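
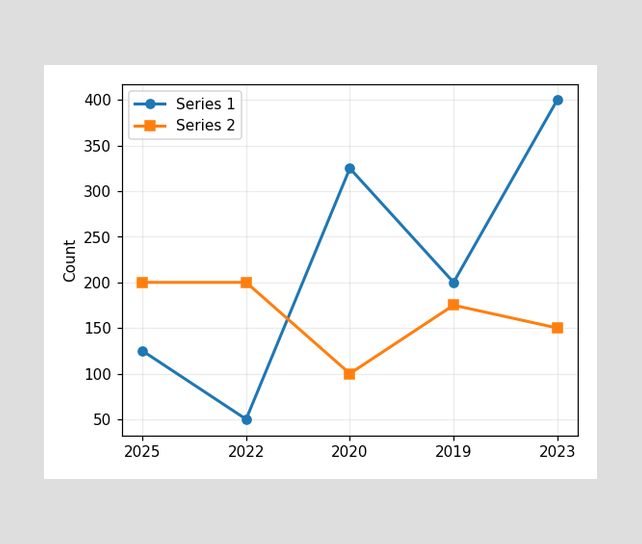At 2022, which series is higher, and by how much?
Series 2, by 150

At 2022, Series 2 sits above the other line by 150.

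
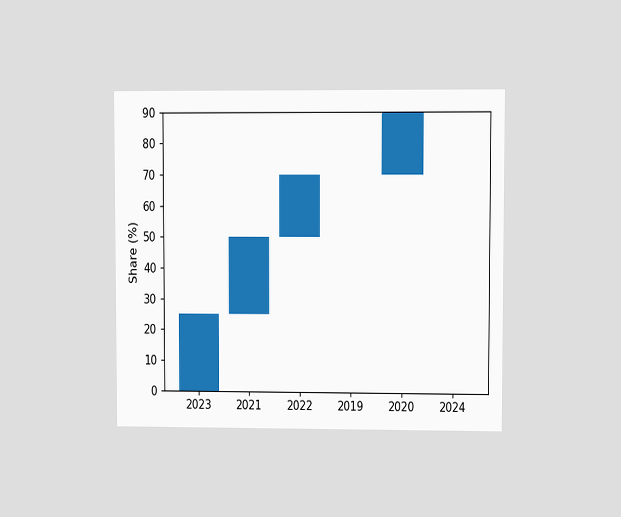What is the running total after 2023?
25%

The chart is viewed at a slight angle. After 2023 the running total reaches 25%.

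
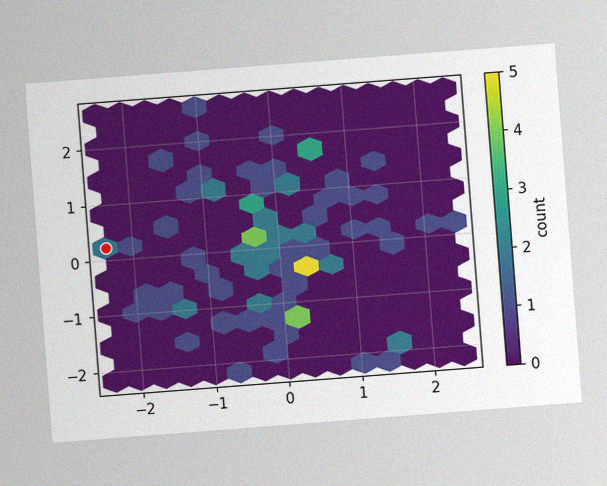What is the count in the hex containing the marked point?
The chart is tilted about 4° counter-clockwise, with some photo noise. The marked hex reads 2 on the colorbar.

2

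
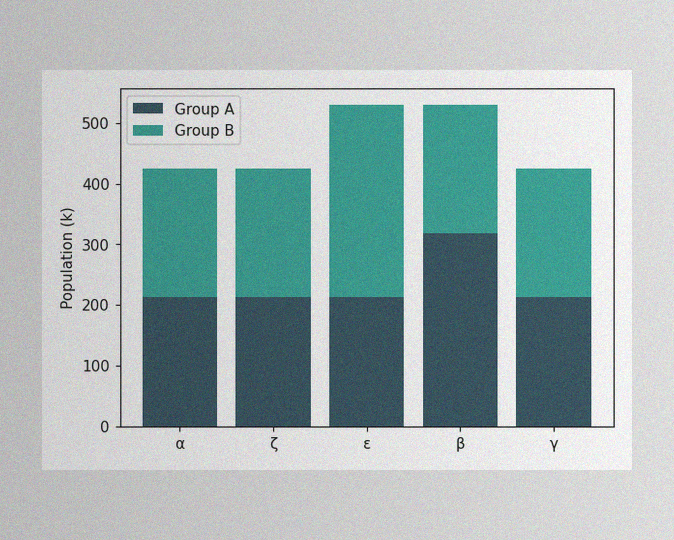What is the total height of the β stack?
530k

The image has some photo noise and uneven lighting. The β stack's top reaches 530k on the y-axis.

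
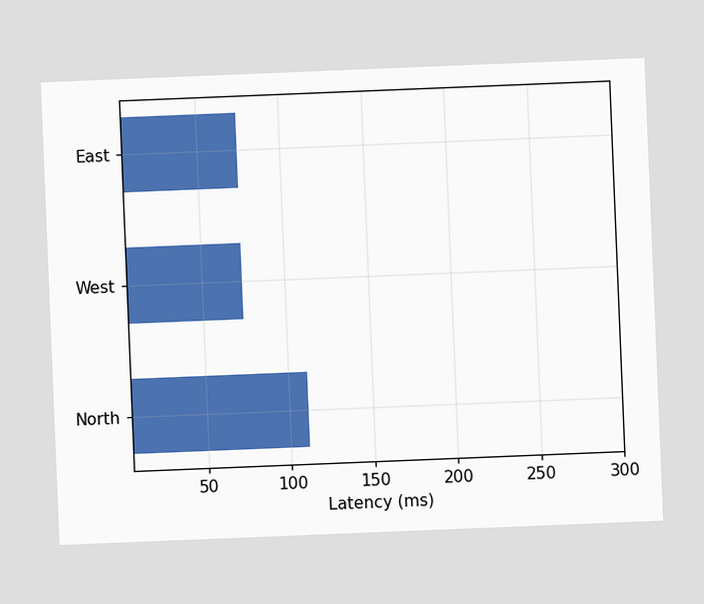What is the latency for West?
The chart is tilted about 2° counter-clockwise. Reading along the chart's x-axis, the West bar reaches 74ms.

74ms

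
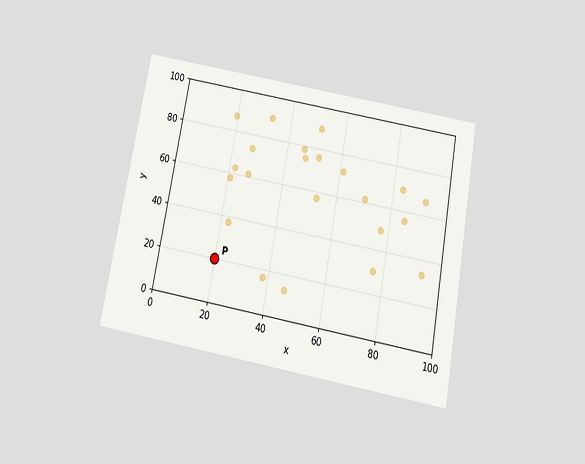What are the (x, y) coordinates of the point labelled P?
The chart is tilted about 10° clockwise and viewed slightly from below. Following the gridlines from P to each axis, P sits at (20, 20).

(20, 20)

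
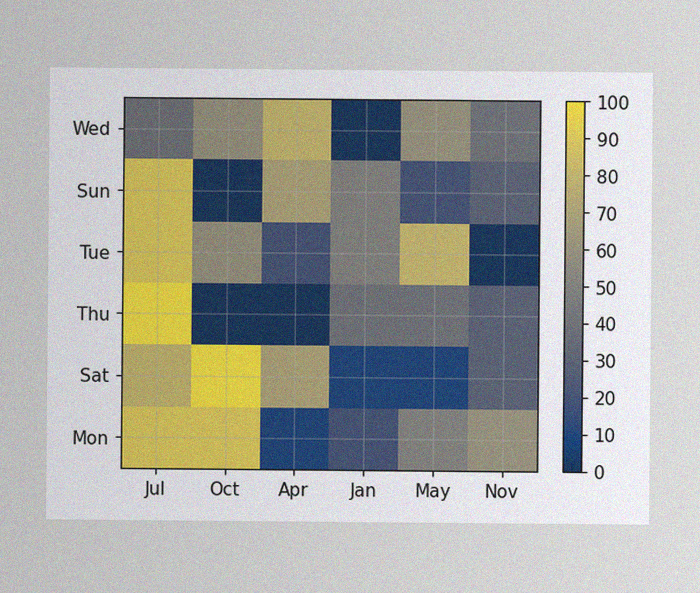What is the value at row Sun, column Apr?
70

The image has some photo noise and uneven lighting. Matching cell (Sun, Apr) against the colorbar gives 70.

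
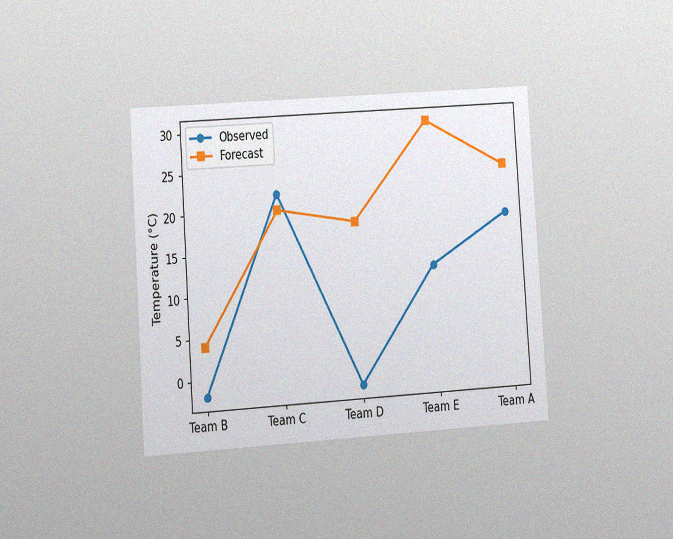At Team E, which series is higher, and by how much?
The chart is tilted about 4° counter-clockwise and viewed at a slight angle, with some photo noise. At Team E, Forecast sits above the other line by 18°C.

Forecast, by 18°C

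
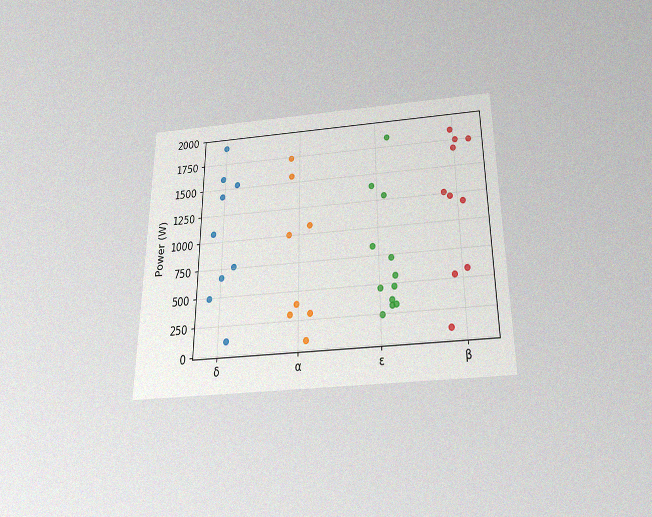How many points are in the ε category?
The chart is viewed slightly from below, with some photo noise. Counting the markers in the ε column gives 12.

12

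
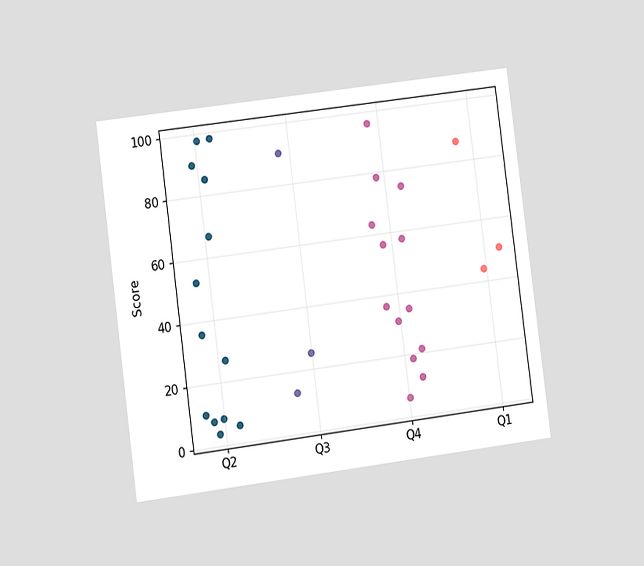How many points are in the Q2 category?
13

The chart is tilted about 7° counter-clockwise and viewed at a slight angle. Counting the markers in the Q2 column gives 13.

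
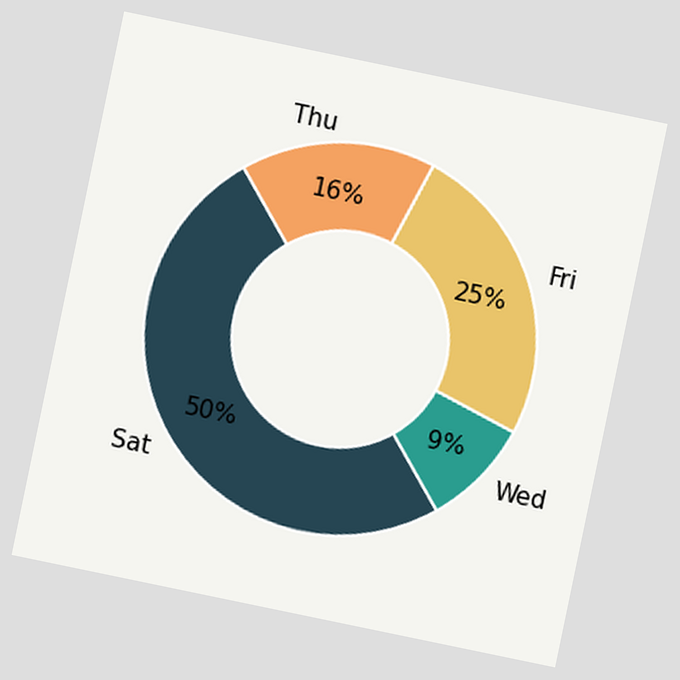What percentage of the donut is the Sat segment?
The chart is tilted about 12° clockwise. The Sat segment takes up 50% of the ring.

50%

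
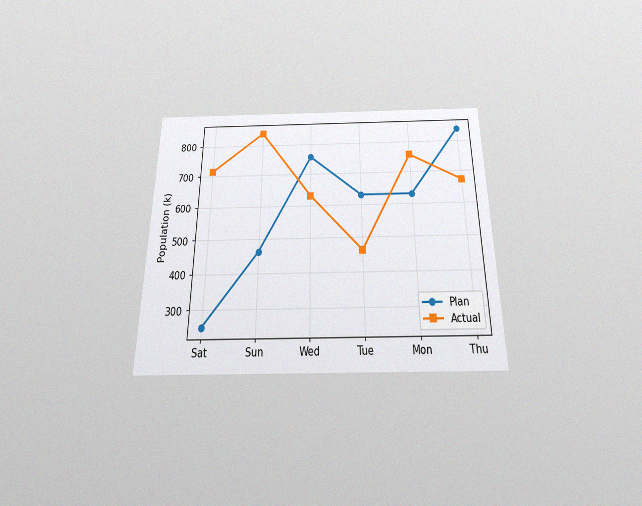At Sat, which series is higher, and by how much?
The chart is viewed slightly from below, with some photo noise. At Sat, Actual sits above the other line by 462k.

Actual, by 462k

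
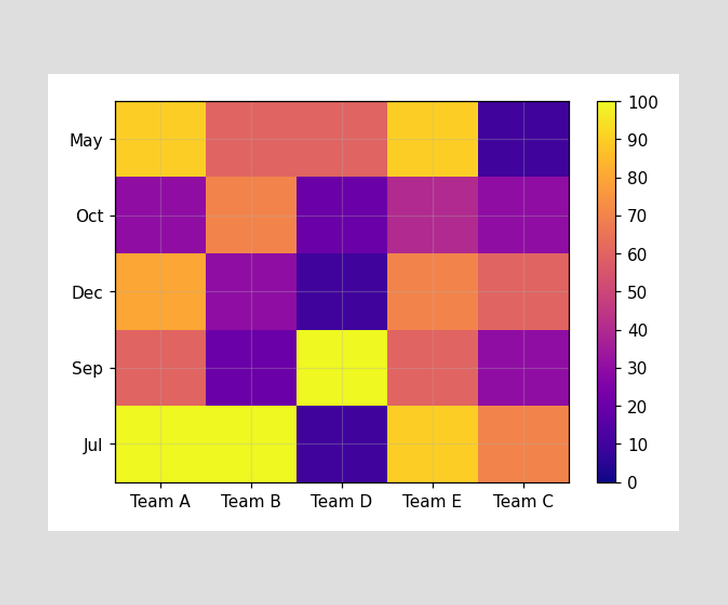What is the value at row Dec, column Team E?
70

Matching cell (Dec, Team E) against the colorbar gives 70.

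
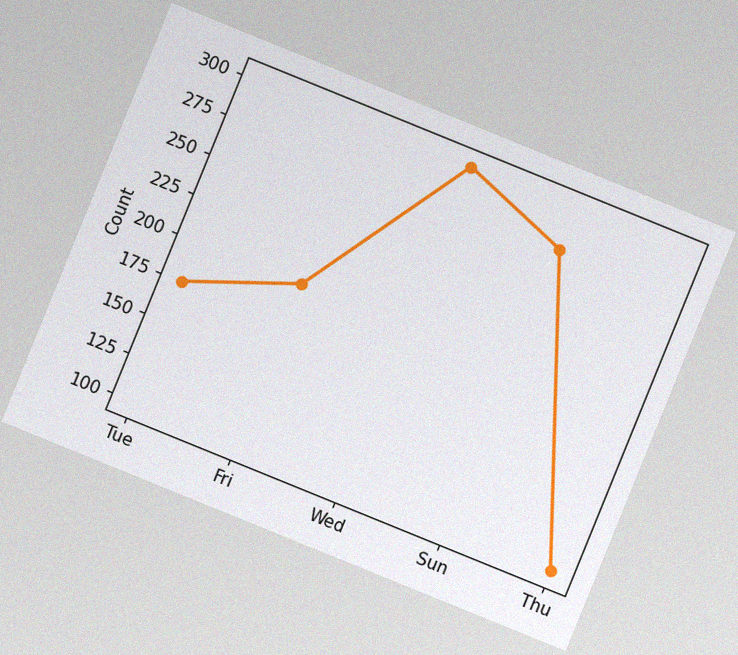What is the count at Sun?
275

The chart is tilted about 22° clockwise, with some photo noise. At Sun, the line is at 275.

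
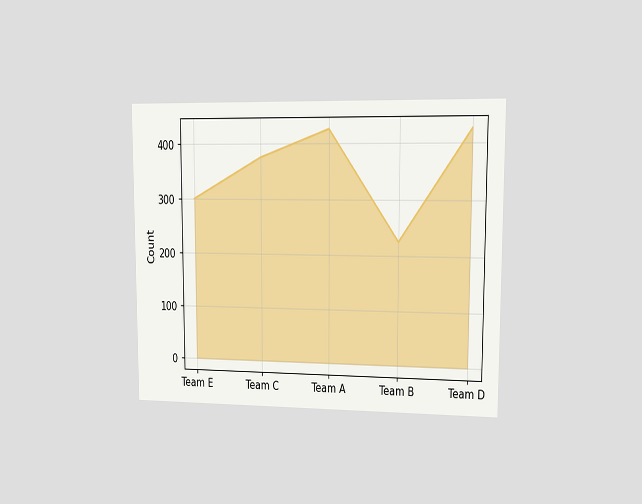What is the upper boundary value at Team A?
The chart is viewed at a slight angle. At Team A the upper boundary is at 425.

425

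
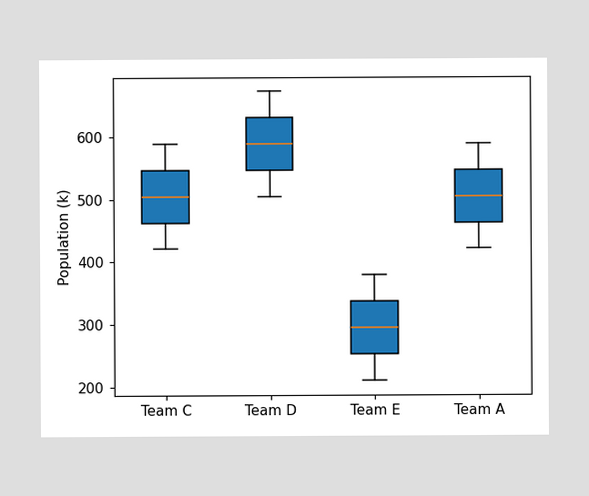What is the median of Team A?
The median line in the Team A box sits at 504k.

504k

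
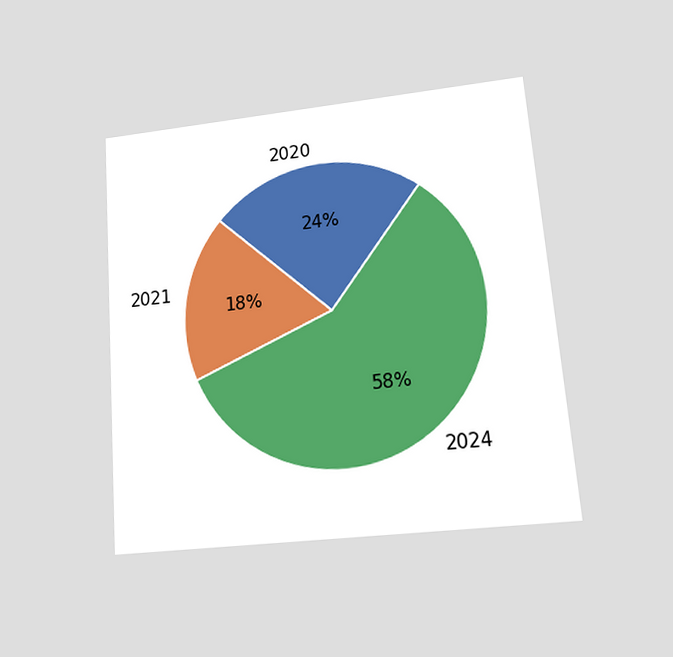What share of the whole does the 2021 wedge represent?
The chart is tilted about 4° counter-clockwise and viewed at a slight angle. The 2021 slice takes up 18% of the pie.

18%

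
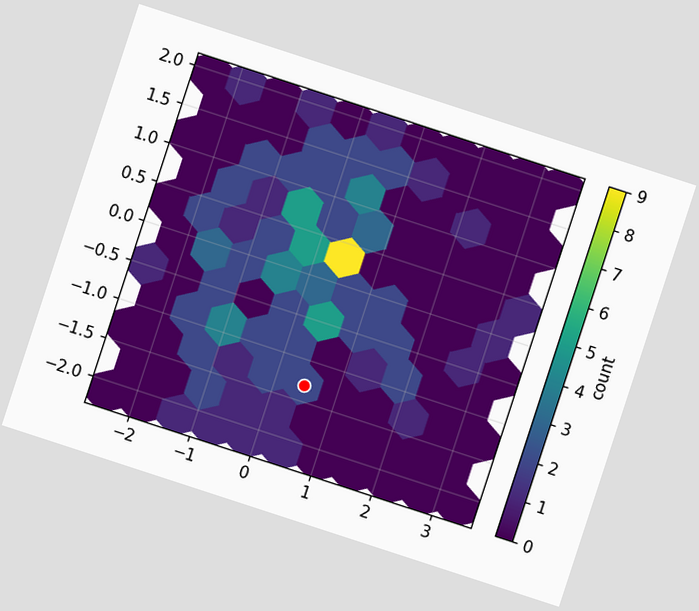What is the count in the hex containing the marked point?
2

The chart is tilted about 18° clockwise. The marked hex reads 2 on the colorbar.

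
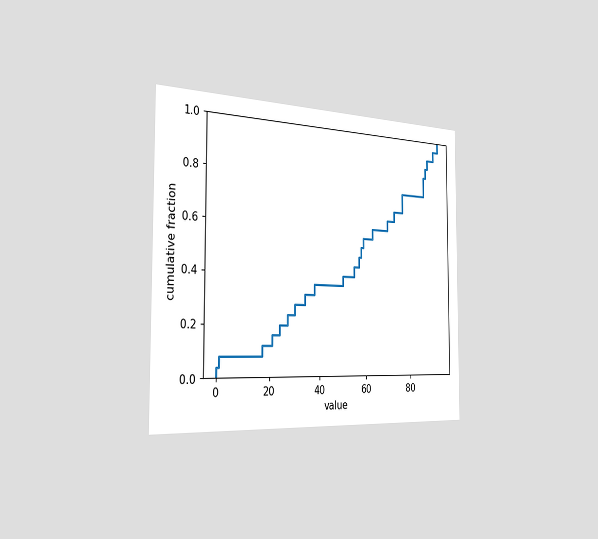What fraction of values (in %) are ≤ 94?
100%

The chart is viewed slightly from the left. At x=94 the ECDF step is at 100%.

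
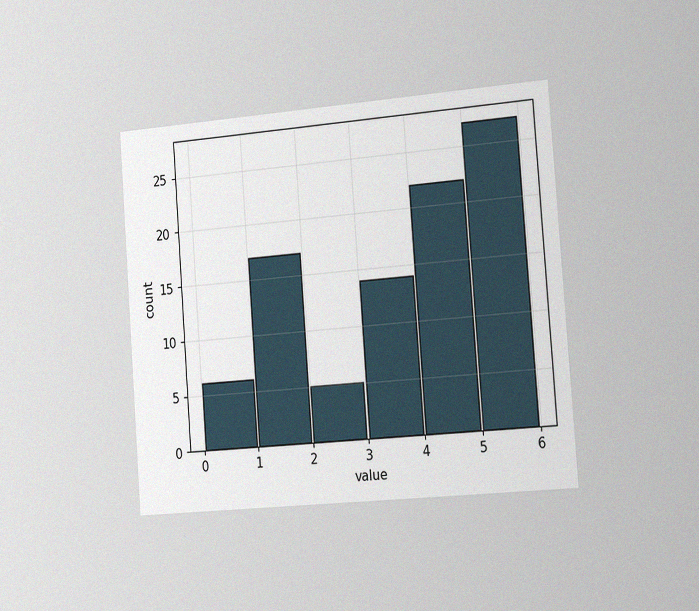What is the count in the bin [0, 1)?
6

The chart is tilted about 4° counter-clockwise and viewed slightly from the right, with some photo noise. The [0, 1) bin has height 6.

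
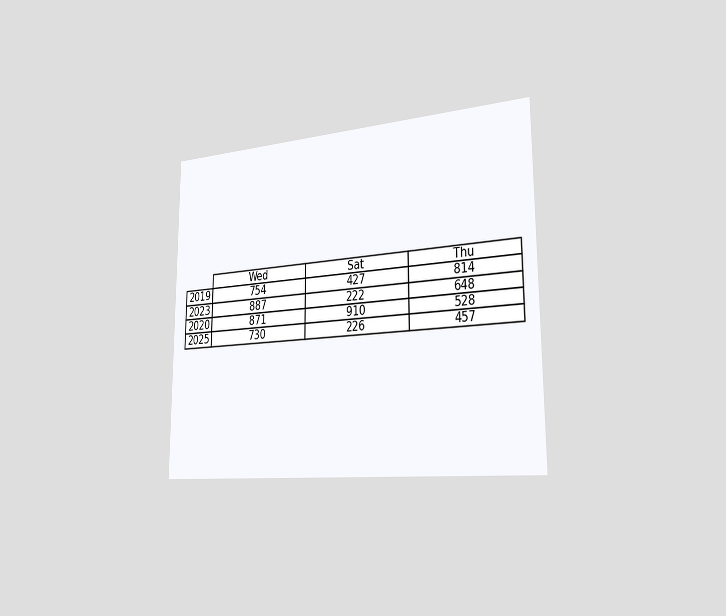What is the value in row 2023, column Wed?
887

The chart is viewed slightly from the right. The (2023, Wed) cell reads 887.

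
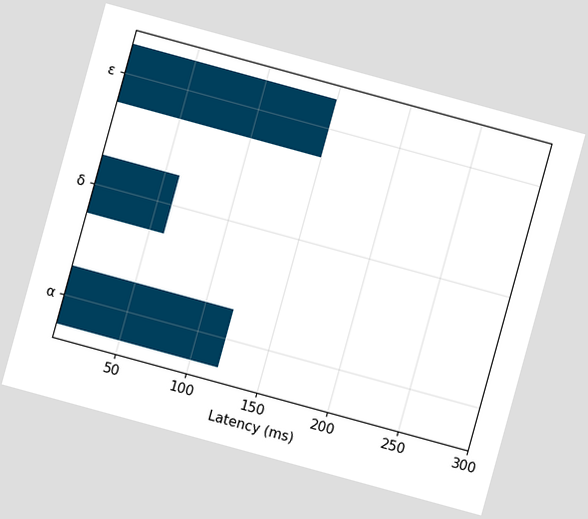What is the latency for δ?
The chart is tilted about 15° clockwise. Reading along the chart's x-axis, the δ bar reaches 60ms.

60ms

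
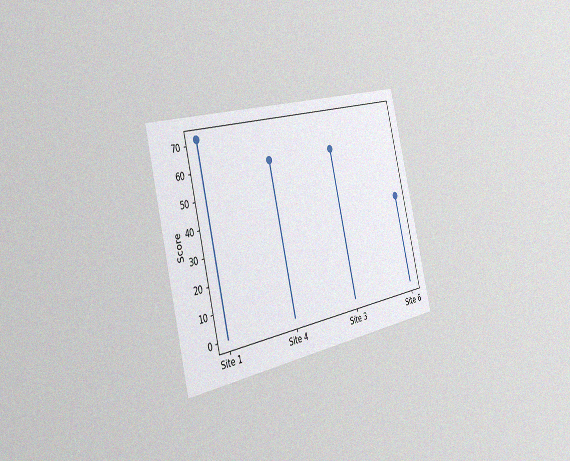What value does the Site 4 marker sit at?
60

The chart is tilted about 14° counter-clockwise and viewed slightly from the left, with some photo noise. The Site 4 marker sits at 60.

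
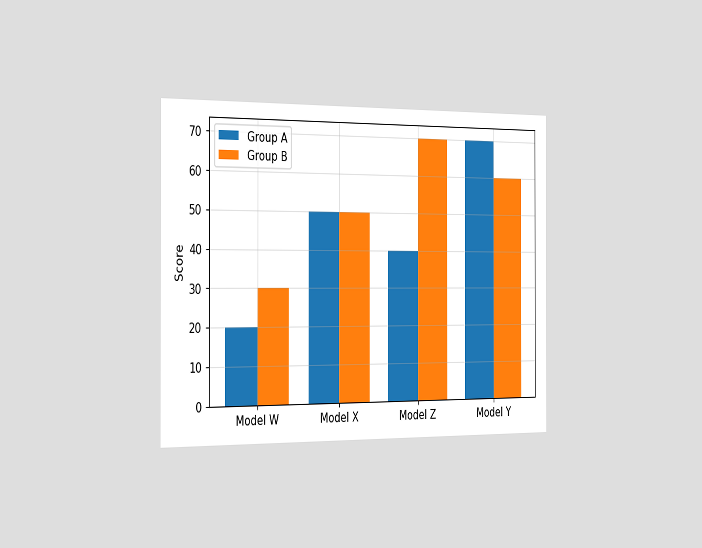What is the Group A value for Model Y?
The chart is viewed slightly from the left. The Group A bar at Model Y reaches 70 on the y-axis.

70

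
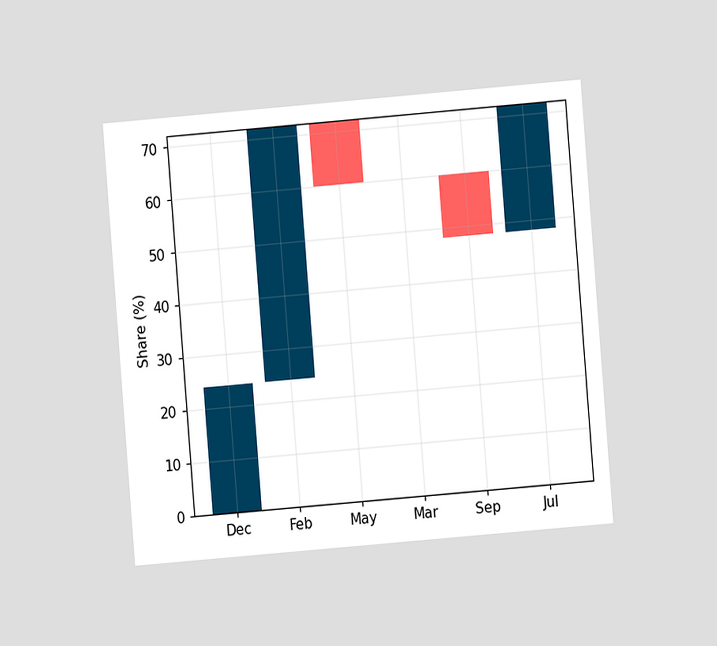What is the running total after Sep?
48%

The chart is tilted about 5° counter-clockwise and viewed at a slight angle. After Sep the running total reaches 48%.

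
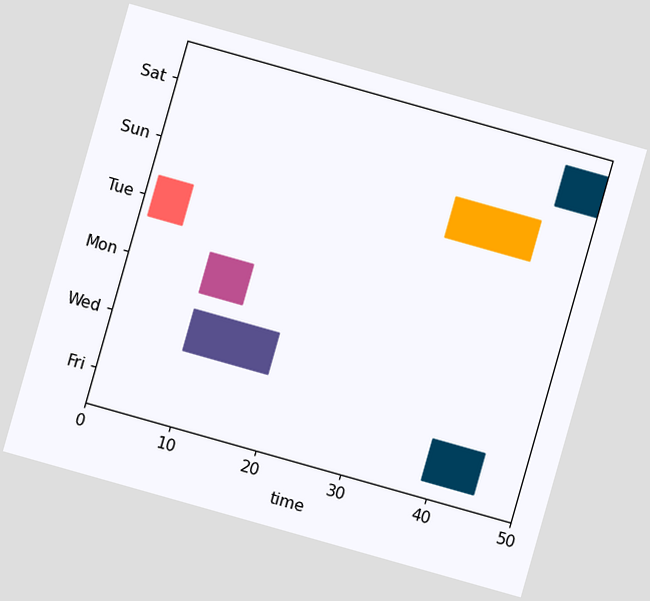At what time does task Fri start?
39

The chart is tilted about 16° clockwise. The Fri bar begins at t=39.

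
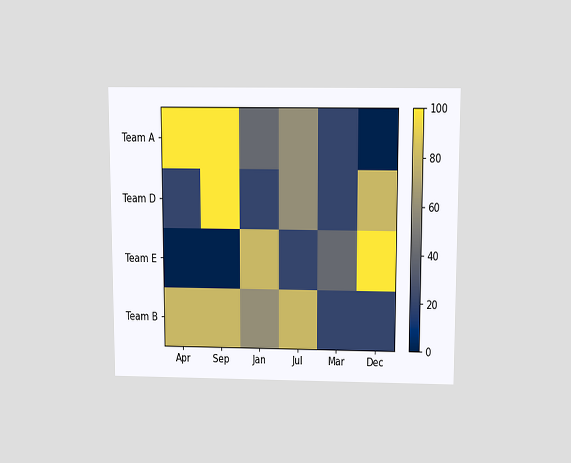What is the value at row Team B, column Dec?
The chart is viewed slightly from above. Matching cell (Team B, Dec) against the colorbar gives 20.

20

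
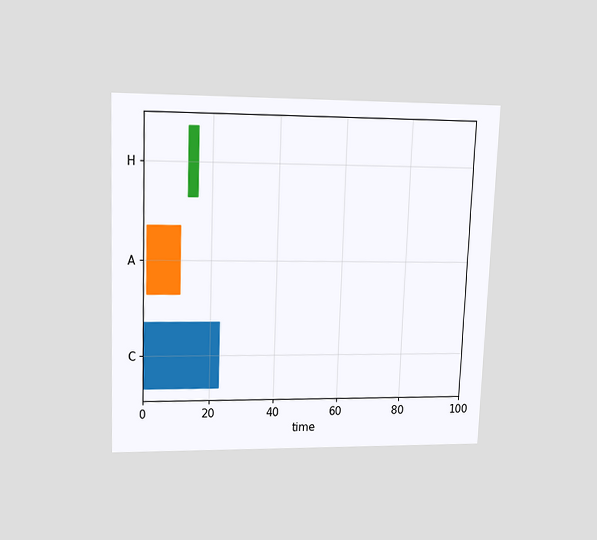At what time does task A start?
1

The chart is tilted about 2° clockwise and viewed at a slight angle. The A bar begins at t=1.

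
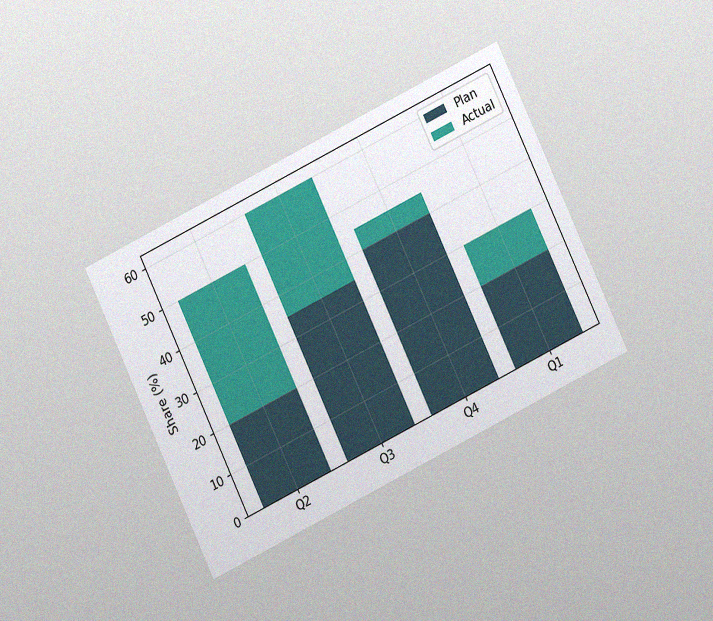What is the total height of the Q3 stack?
The chart is tilted about 26° counter-clockwise and viewed at a slight angle, with some photo noise. The Q3 stack's top reaches 60% on the y-axis.

60%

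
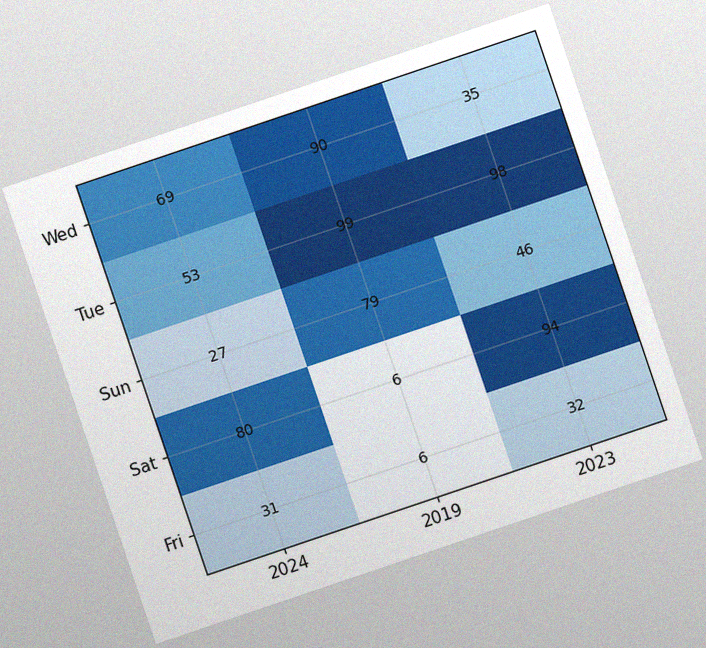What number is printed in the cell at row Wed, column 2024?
69

The chart is tilted about 19° counter-clockwise, with some photo noise. The (Wed, 2024) cell reads 69.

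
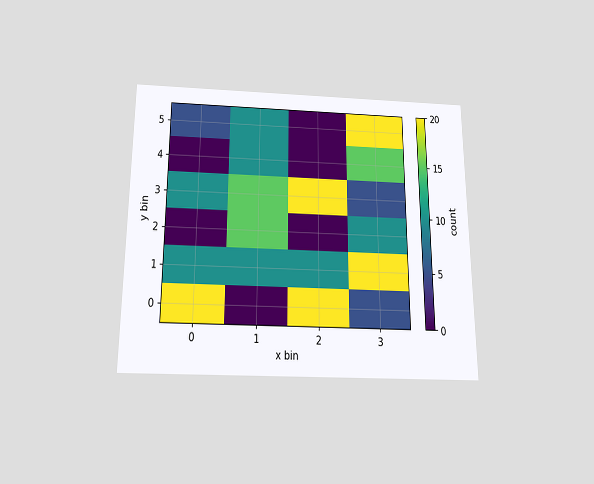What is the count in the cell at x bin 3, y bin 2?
The chart is viewed slightly from below. Matching the cell (3, 2) against the colorbar gives 10.

10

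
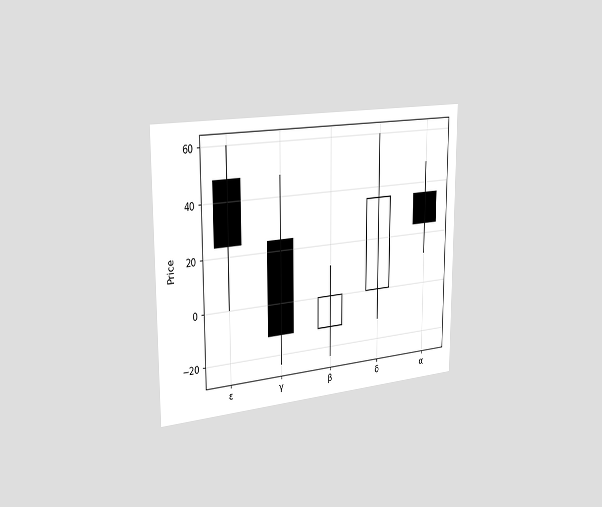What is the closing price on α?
The chart is viewed slightly from the left. The α candle closes at 24.

24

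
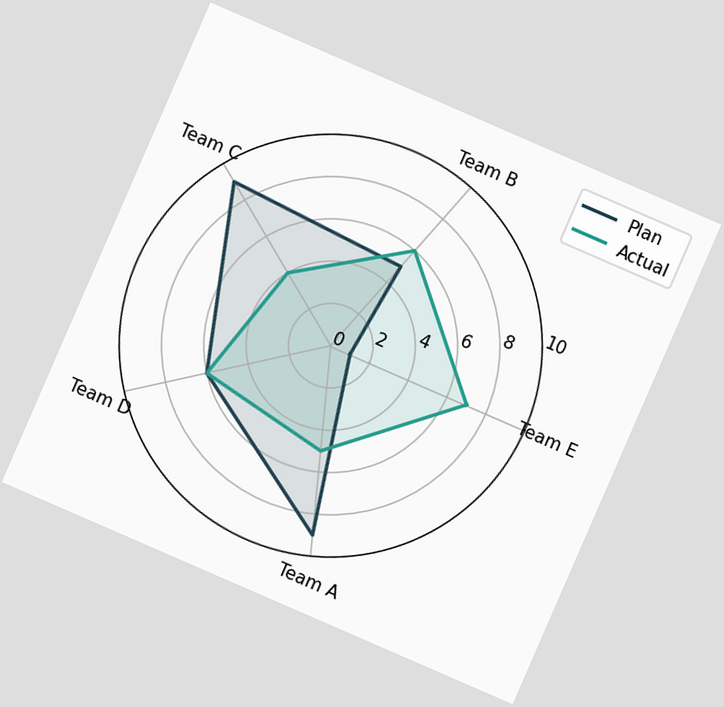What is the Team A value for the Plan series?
The chart is tilted about 24° clockwise. On the Team A axis, Plan reaches 9.

9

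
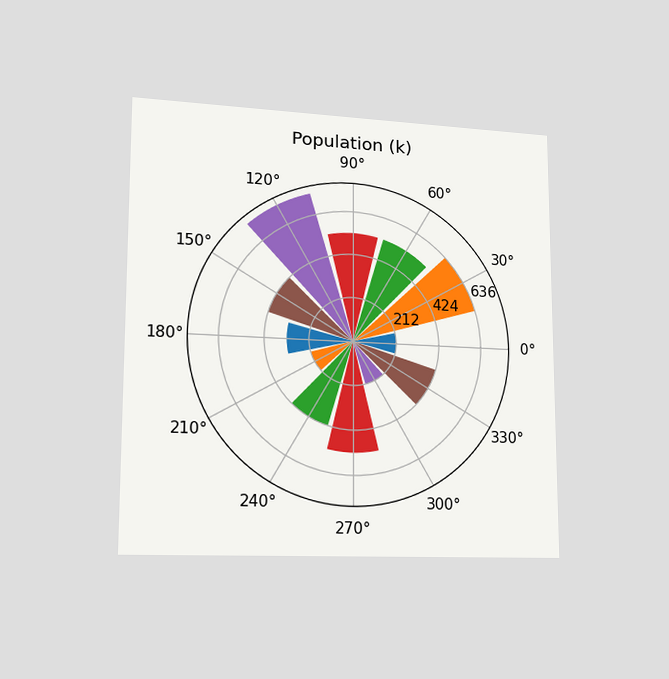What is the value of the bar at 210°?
The chart is viewed slightly from the left. The bar at 210° reaches 212k on the radial axis.

212k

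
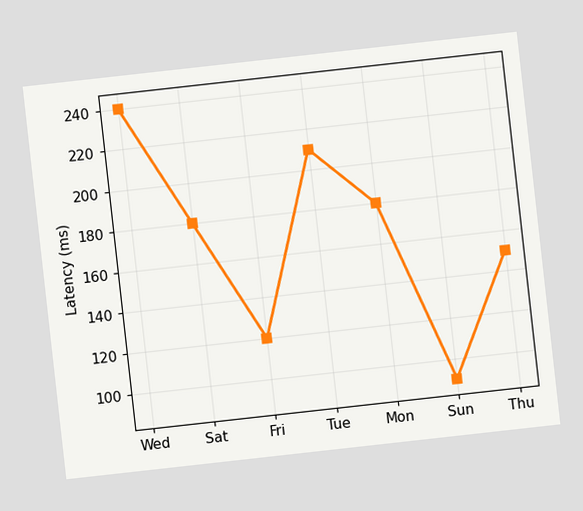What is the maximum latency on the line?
The chart is tilted about 6° counter-clockwise. The highest point is at Wed, and reading across to the y-axis gives 240ms.

240ms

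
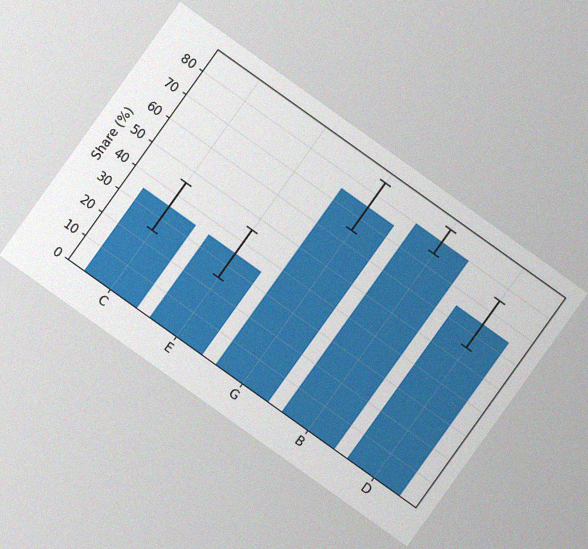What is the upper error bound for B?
85%

The chart is tilted about 36° clockwise, with some photo noise. The B bar's upper whisker reaches 85%.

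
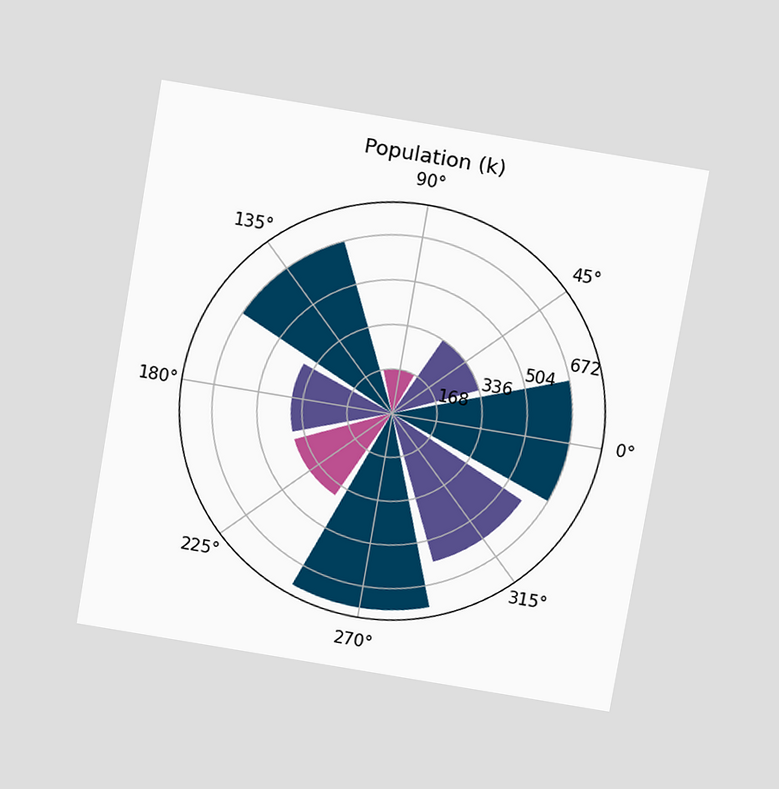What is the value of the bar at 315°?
588k

The chart is tilted about 10° clockwise and viewed slightly from above. The bar at 315° reaches 588k on the radial axis.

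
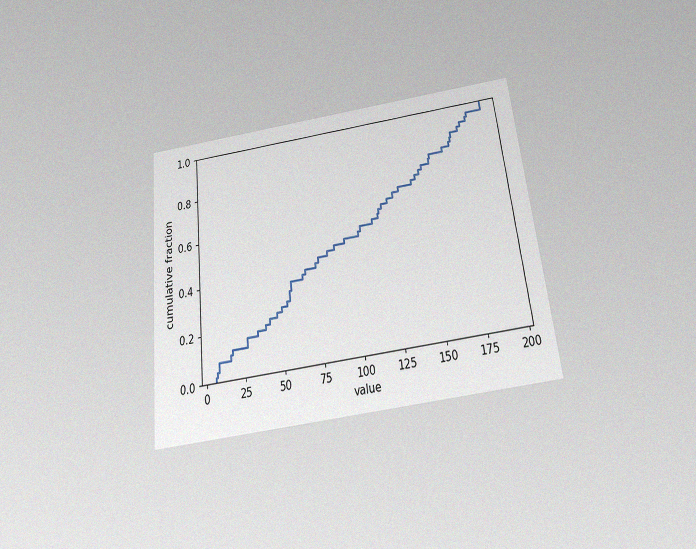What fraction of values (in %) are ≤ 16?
10%

The chart is tilted about 6° counter-clockwise and viewed slightly from below, with some photo noise. At x=16 the ECDF step is at 10%.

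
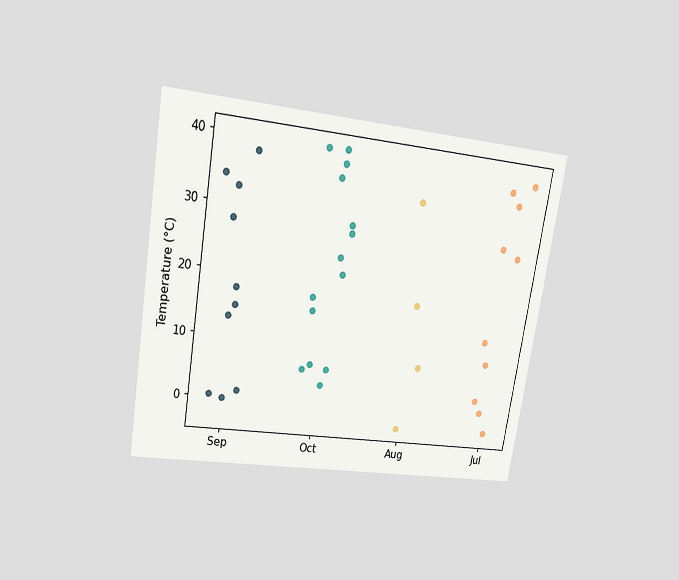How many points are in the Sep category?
10

The chart is tilted about 9° clockwise and viewed at a slight angle. Counting the markers in the Sep column gives 10.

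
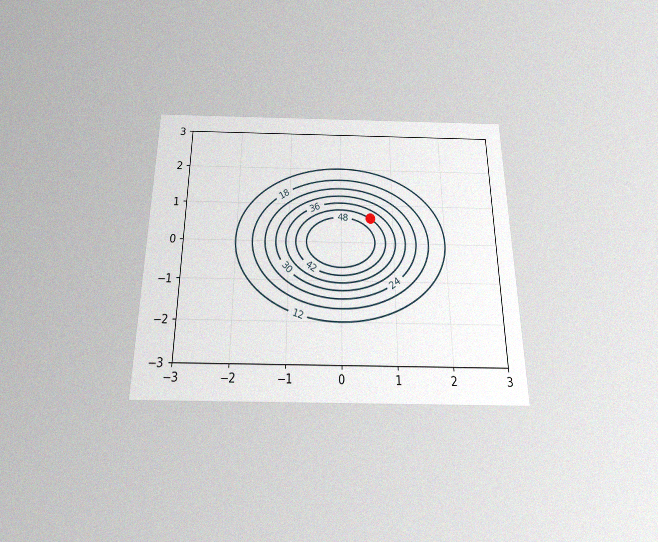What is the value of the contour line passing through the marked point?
42

The chart is viewed slightly from below, with some photo noise. The marked point sits on the contour labelled 42.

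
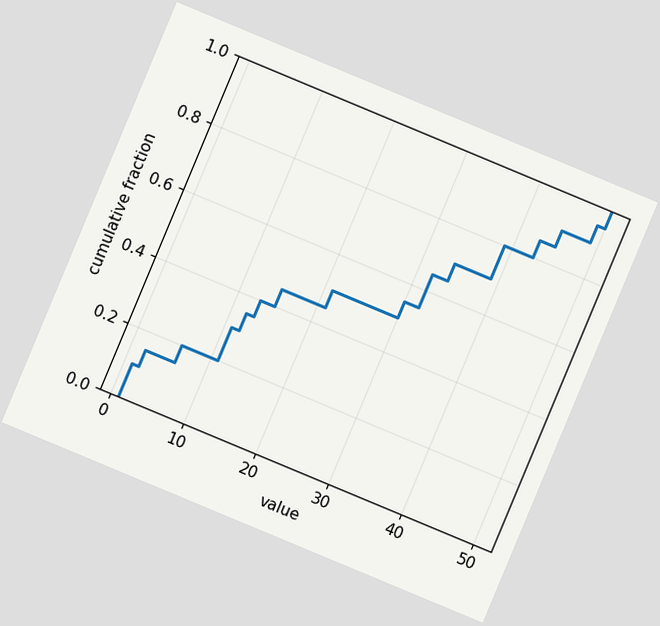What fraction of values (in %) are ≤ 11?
The chart is tilted about 23° clockwise. At x=11 the ECDF step is at 30%.

30%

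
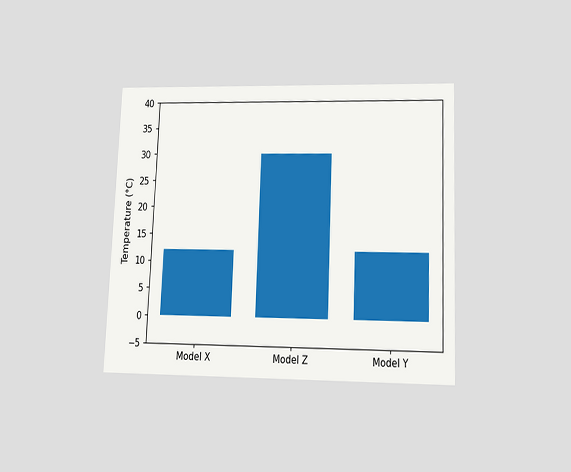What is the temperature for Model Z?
30°C

The chart is tilted about 2° clockwise and viewed slightly from below. Reading along the chart's y-axis, the Model Z bar reaches 30°C.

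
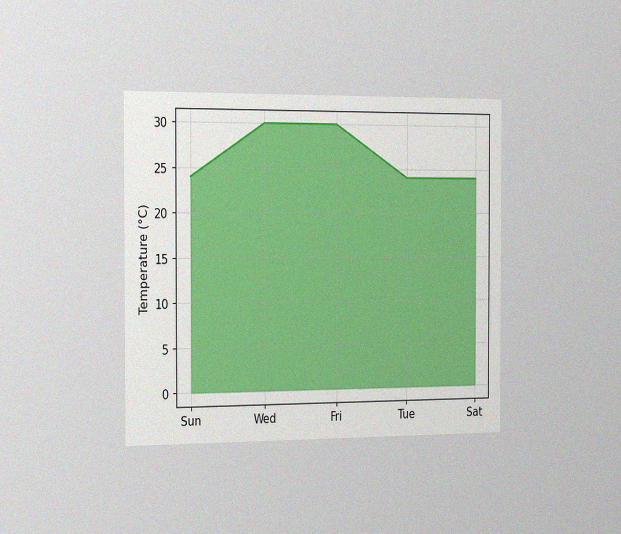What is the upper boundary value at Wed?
30°C

The chart is viewed slightly from the left, with some photo noise. At Wed the upper boundary is at 30°C.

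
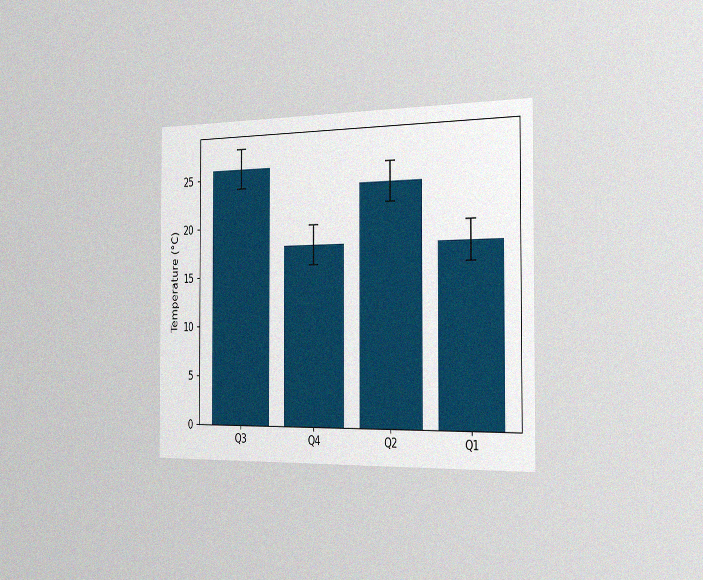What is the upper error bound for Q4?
20°C

The chart is viewed slightly from the right, with some photo noise. The Q4 bar's upper whisker reaches 20°C.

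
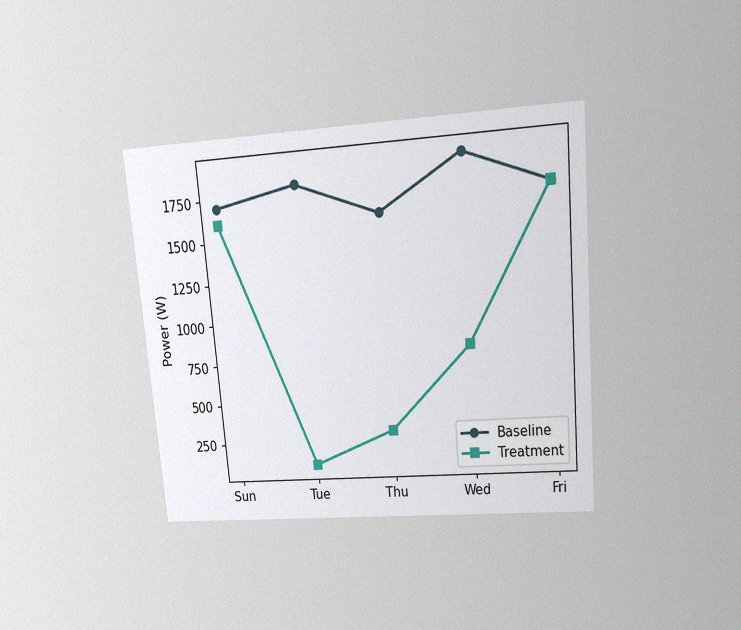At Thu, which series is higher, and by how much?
The chart is tilted about 5° counter-clockwise and viewed at a slight angle, with some photo noise. At Thu, Baseline sits above the other line by 1300W.

Baseline, by 1300W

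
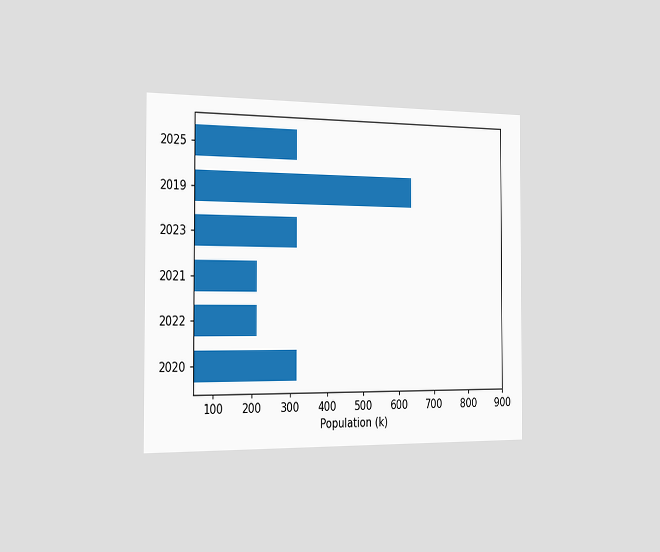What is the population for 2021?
212k

The chart is viewed slightly from the left. Reading along the chart's x-axis, the 2021 bar reaches 212k.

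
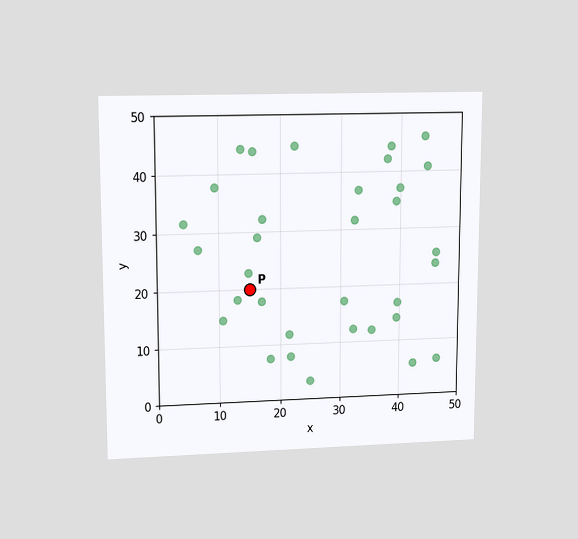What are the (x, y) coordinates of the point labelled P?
The chart is viewed at a slight angle. Following the gridlines from P to each axis, P sits at (15, 20).

(15, 20)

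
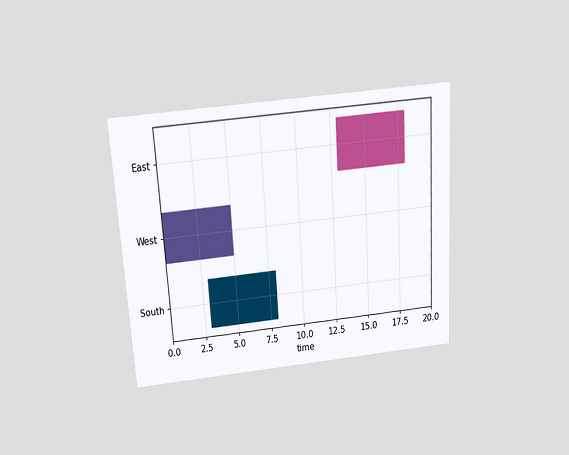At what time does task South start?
3

The chart is tilted about 4° counter-clockwise and viewed slightly from above. The South bar begins at t=3.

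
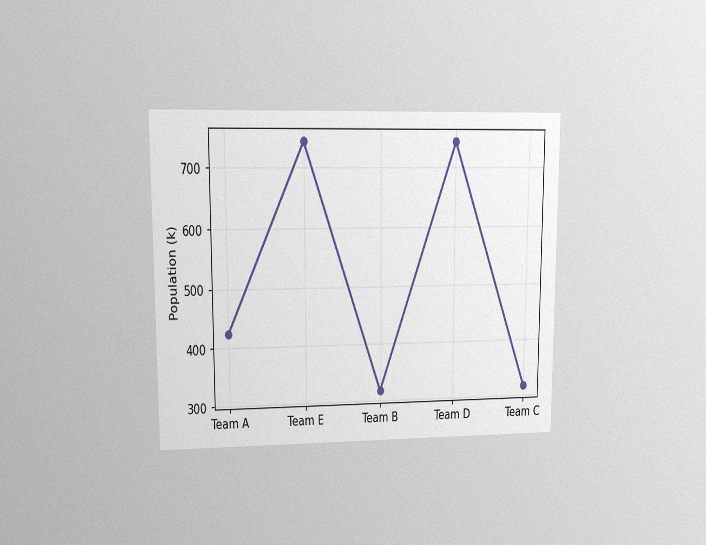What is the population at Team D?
742k

The chart is viewed at a slight angle, with some photo noise. At Team D, the line is at 742k.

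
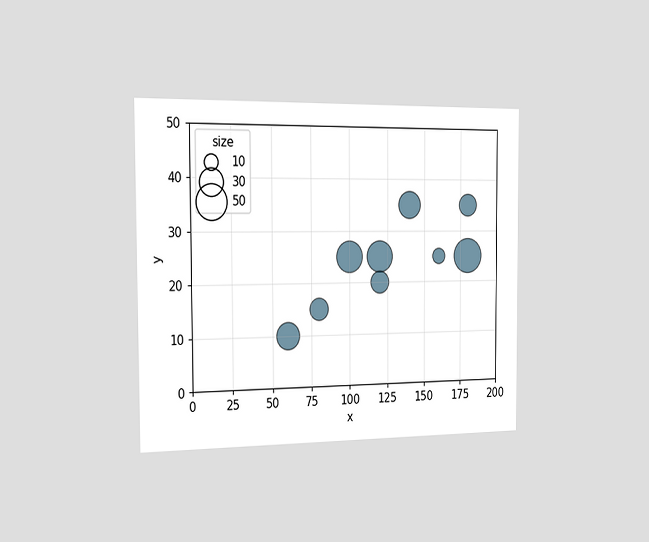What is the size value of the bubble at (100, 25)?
The chart is viewed slightly from the left. Matching the bubble at (100, 25) against the size legend gives 40.

40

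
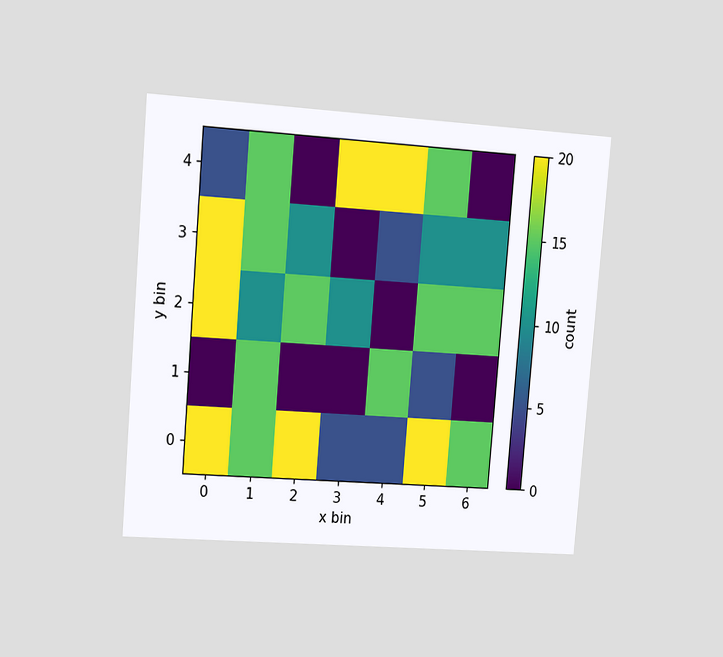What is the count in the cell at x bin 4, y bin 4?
20

The chart is tilted about 5° clockwise and viewed slightly from the left. Matching the cell (4, 4) against the colorbar gives 20.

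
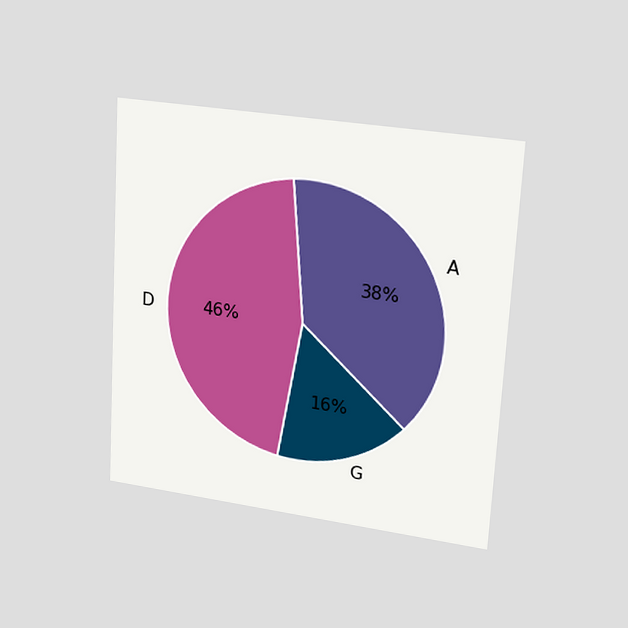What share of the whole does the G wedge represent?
The chart is tilted about 3° clockwise and viewed at a slight angle. The G slice takes up 16% of the pie.

16%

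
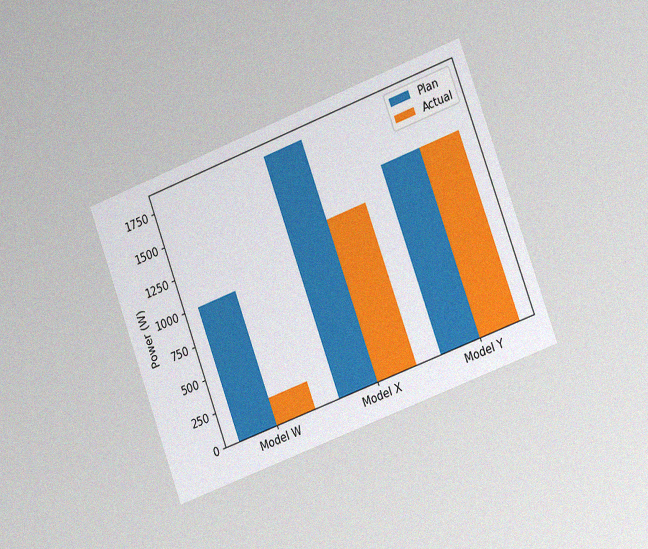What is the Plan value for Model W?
The chart is tilted about 20° counter-clockwise and viewed slightly from the right, with some photo noise. The Plan bar at Model W reaches 1000W on the y-axis.

1000W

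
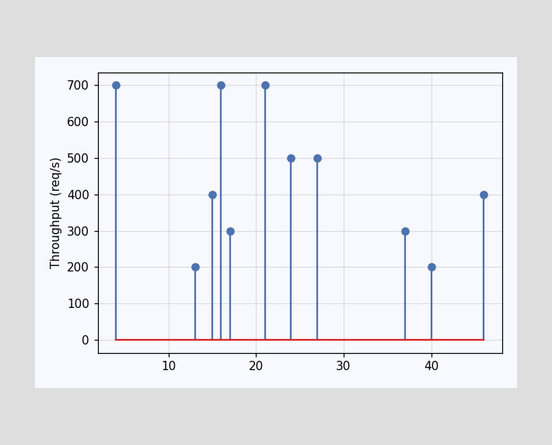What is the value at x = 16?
The stem at x=16 reaches 700req/s.

700req/s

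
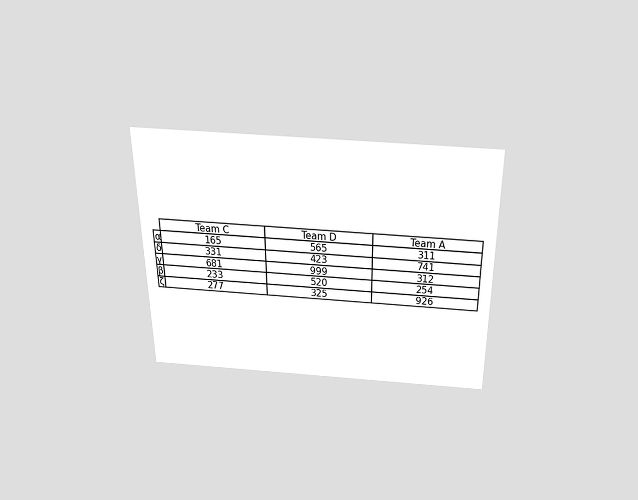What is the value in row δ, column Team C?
The chart is viewed slightly from above. The (δ, Team C) cell reads 331.

331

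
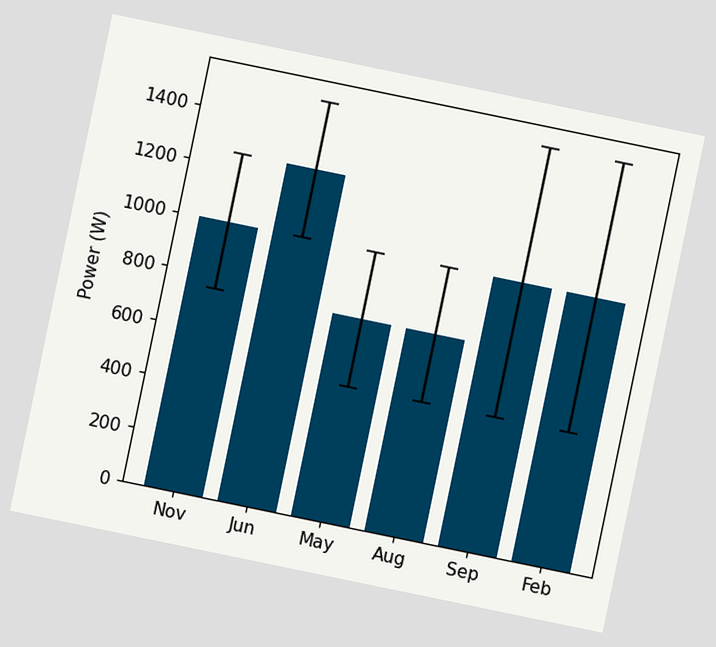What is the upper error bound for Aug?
The chart is tilted about 12° clockwise. The Aug bar's upper whisker reaches 1000W.

1000W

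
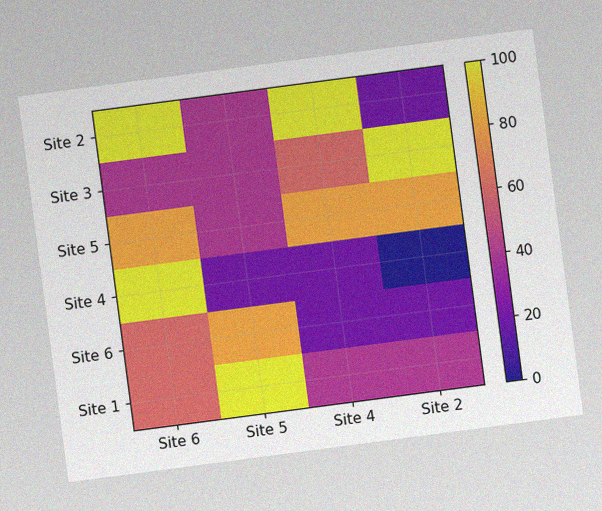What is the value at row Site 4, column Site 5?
20

The chart is tilted about 7° counter-clockwise, with some photo noise. Matching cell (Site 4, Site 5) against the colorbar gives 20.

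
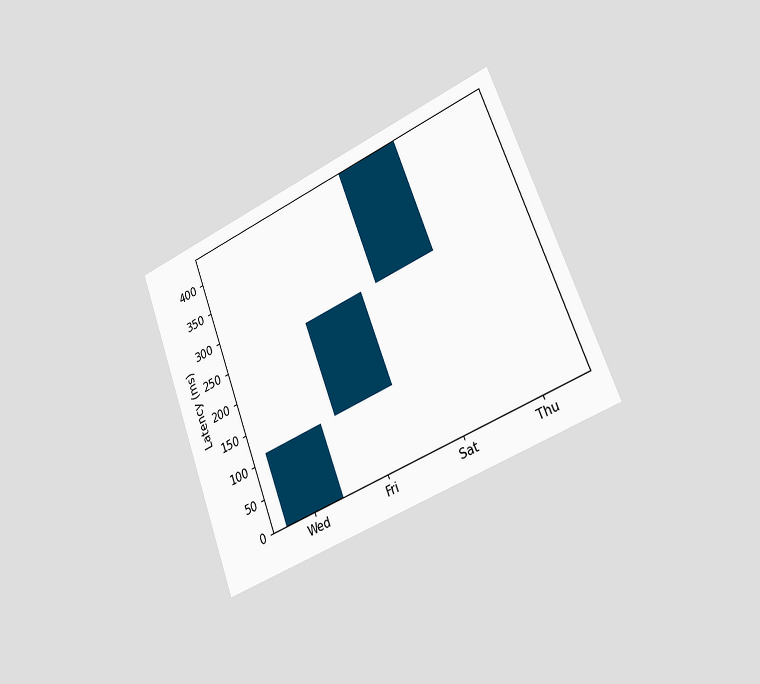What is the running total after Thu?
444ms

The chart is tilted about 21° counter-clockwise and viewed slightly from the right. After Thu the running total reaches 444ms.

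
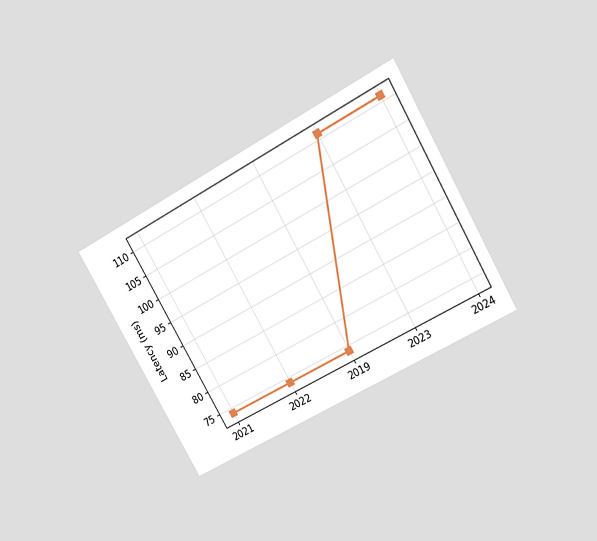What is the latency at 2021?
74ms

The chart is tilted about 30° counter-clockwise and viewed slightly from above. At 2021, the line is at 74ms.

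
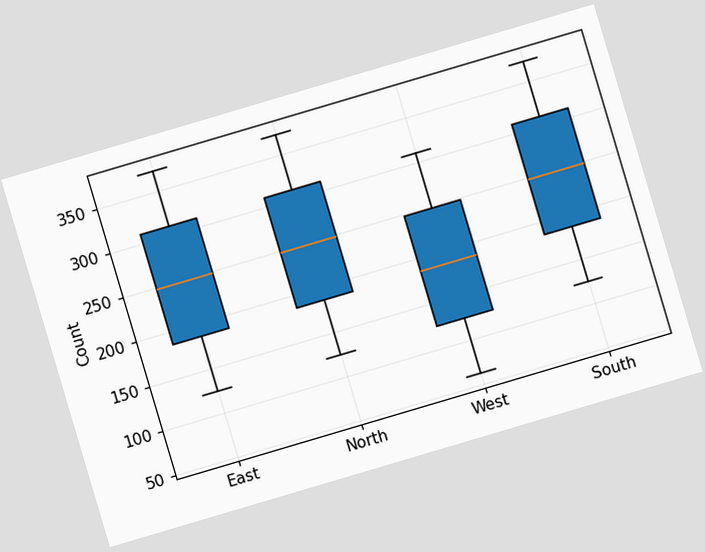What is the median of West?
186

The chart is tilted about 17° counter-clockwise. The median line in the West box sits at 186.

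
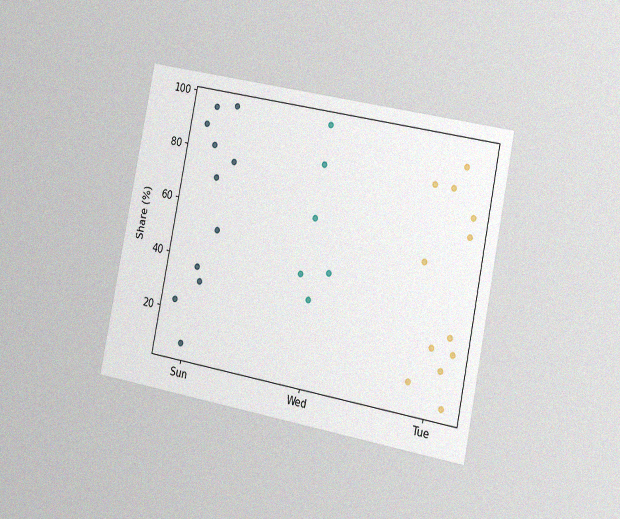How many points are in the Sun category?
11

The chart is tilted about 11° clockwise and viewed slightly from the right, with some photo noise. Counting the markers in the Sun column gives 11.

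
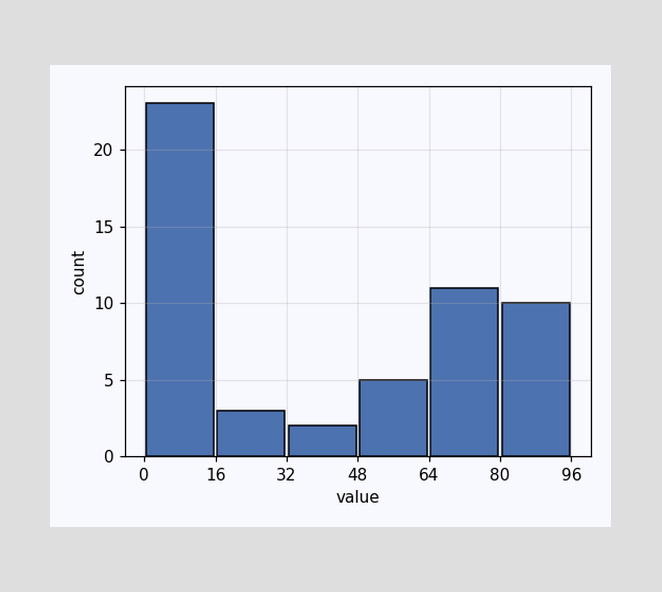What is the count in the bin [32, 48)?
The [32, 48) bin has height 2.

2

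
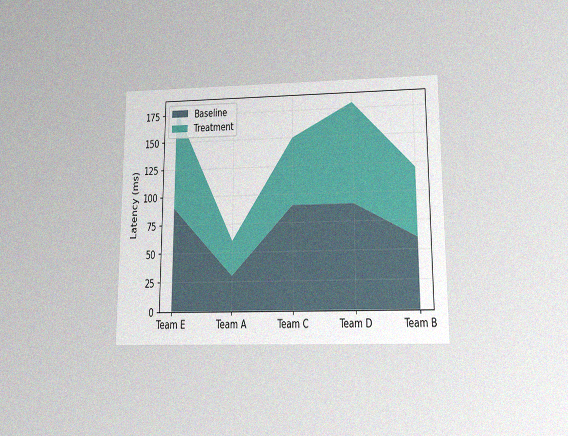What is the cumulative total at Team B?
120ms

The chart is viewed slightly from below, with some photo noise. The stacked total at Team B reaches 120ms.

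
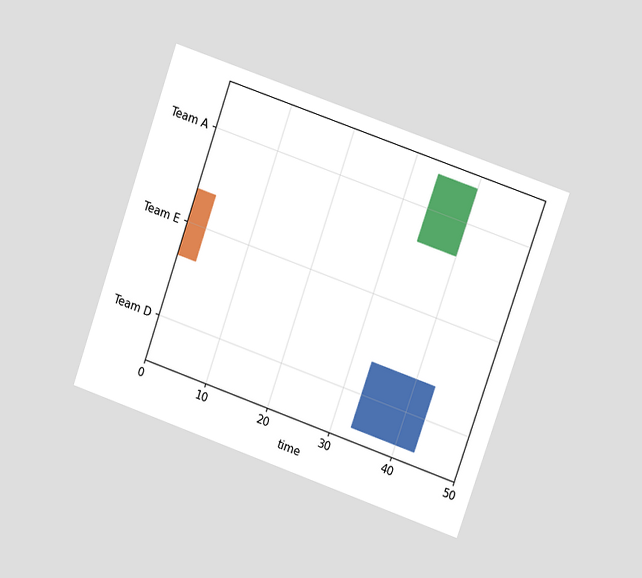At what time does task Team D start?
The chart is tilted about 19° clockwise and viewed at a slight angle. The Team D bar begins at t=33.

33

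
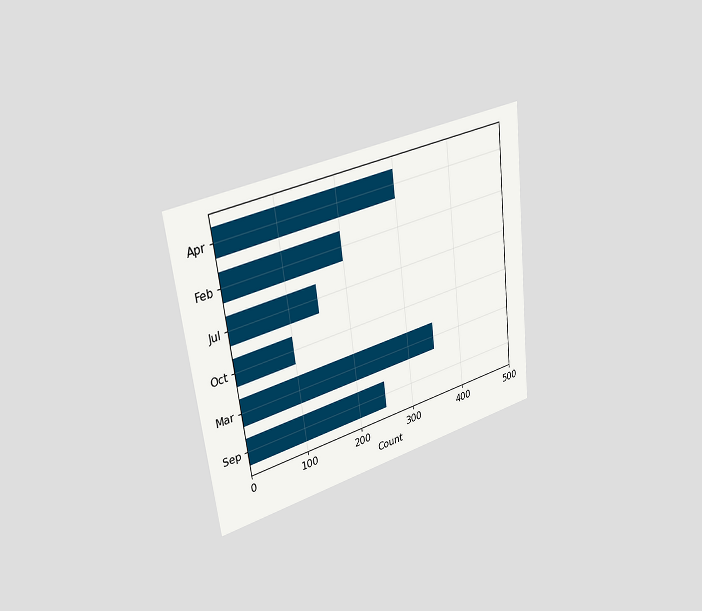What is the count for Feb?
The chart is tilted about 7° counter-clockwise and viewed slightly from the left. Reading along the chart's x-axis, the Feb bar reaches 200.

200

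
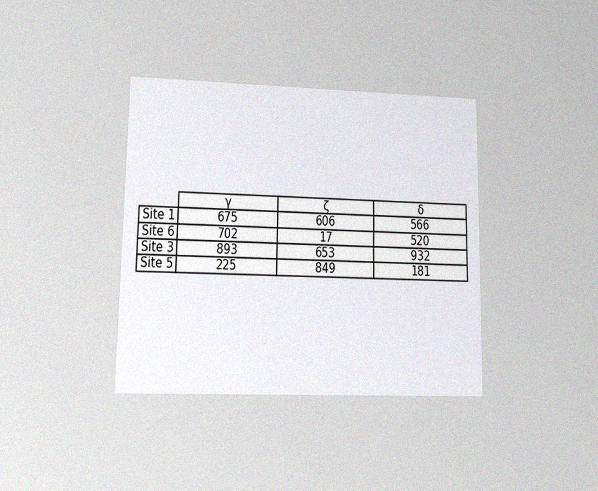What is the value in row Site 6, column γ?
The chart is viewed at a slight angle, with some photo noise. The (Site 6, γ) cell reads 702.

702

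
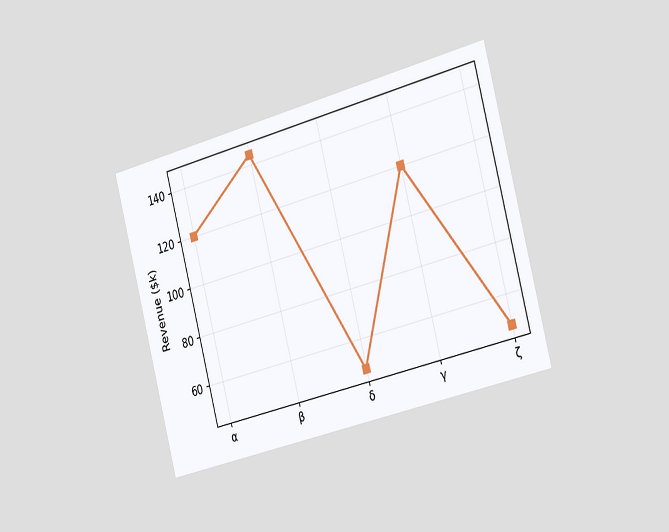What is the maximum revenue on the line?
$144k

The chart is tilted about 15° counter-clockwise and viewed slightly from the right. The highest point is at β, and reading across to the y-axis gives $144k.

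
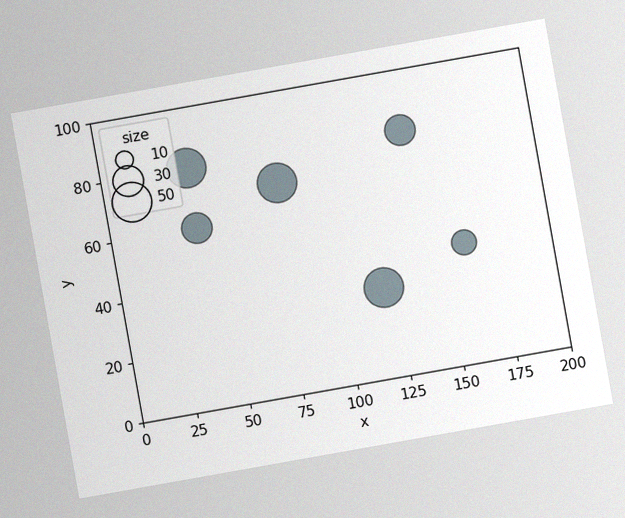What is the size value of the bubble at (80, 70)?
The chart is tilted about 10° counter-clockwise, with some photo noise. Matching the bubble at (80, 70) against the size legend gives 50.

50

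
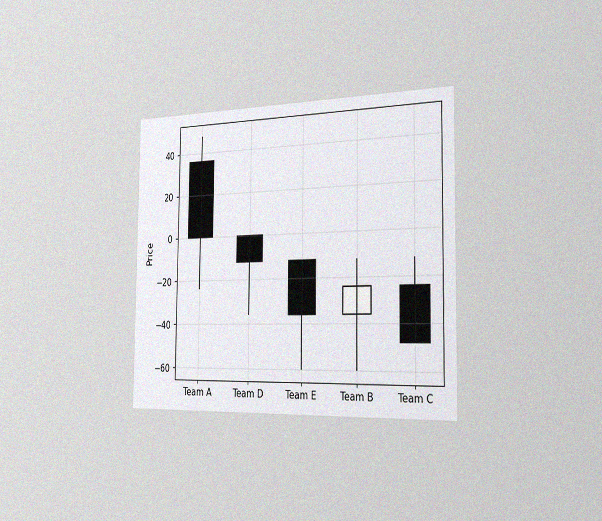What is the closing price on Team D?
The chart is viewed slightly from the right, with some photo noise. The Team D candle closes at -12.

-12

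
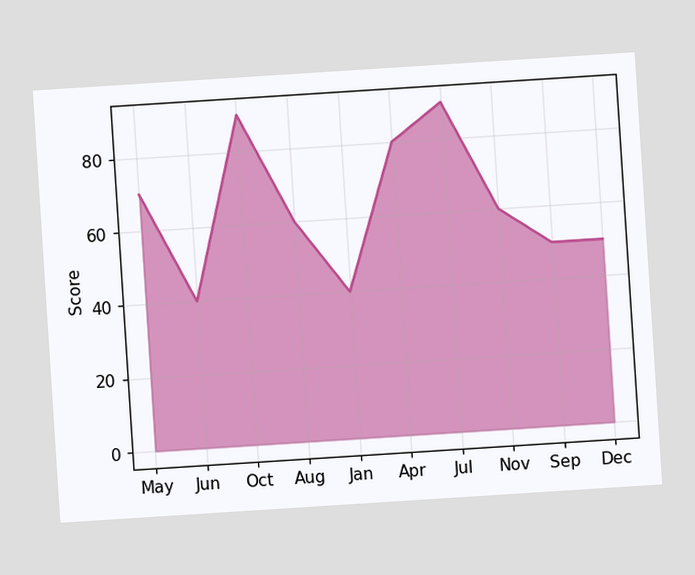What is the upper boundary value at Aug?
The chart is tilted about 4° counter-clockwise. At Aug the upper boundary is at 60.

60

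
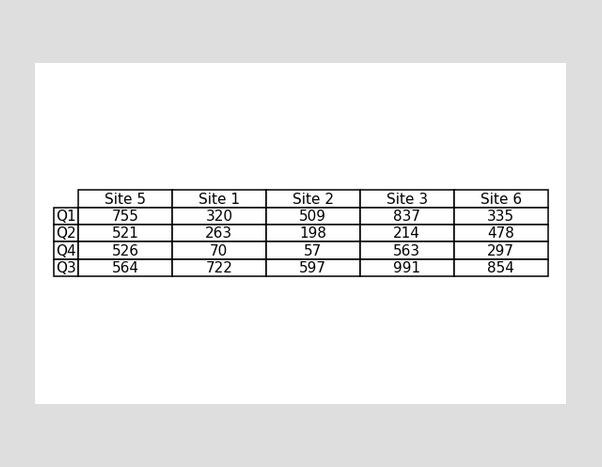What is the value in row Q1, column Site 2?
The (Q1, Site 2) cell reads 509.

509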